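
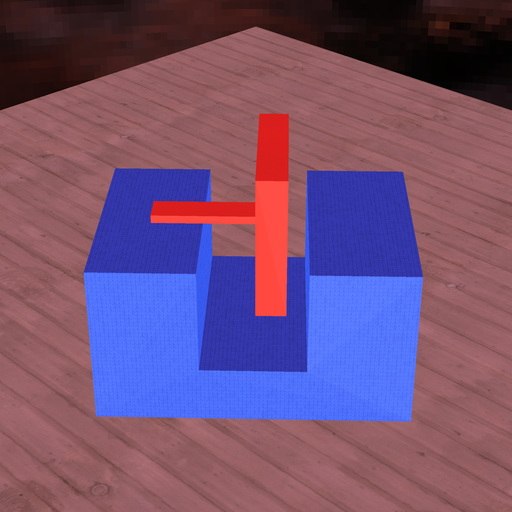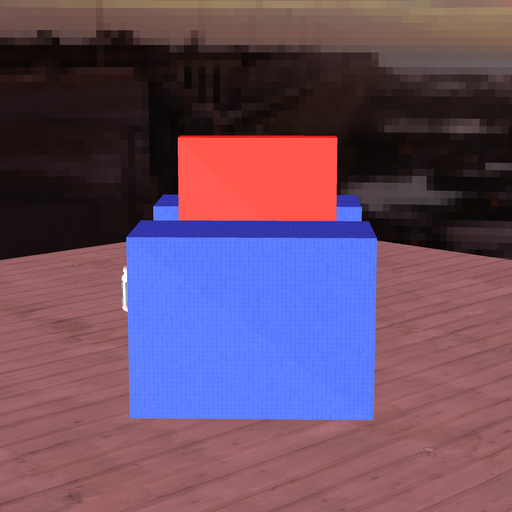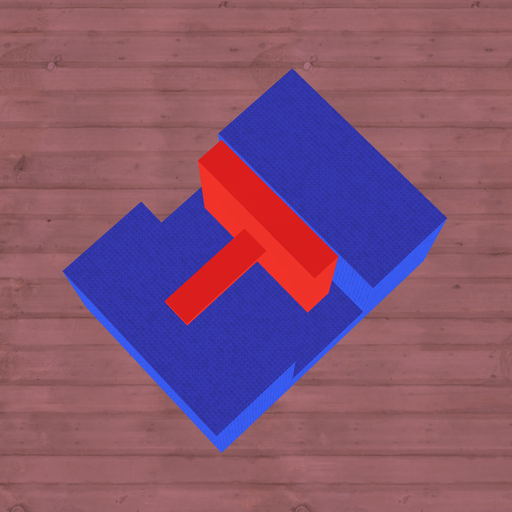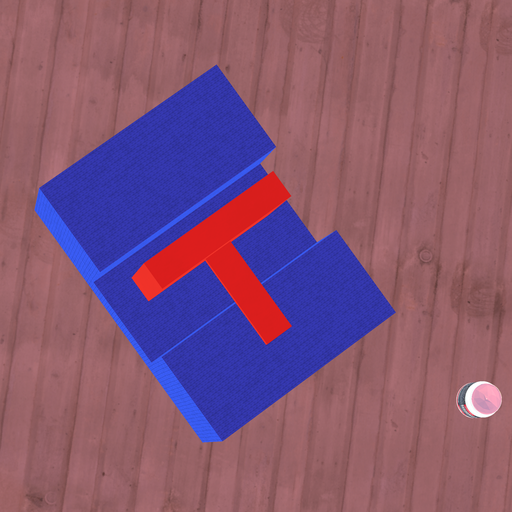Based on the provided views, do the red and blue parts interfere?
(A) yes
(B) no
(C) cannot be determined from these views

(B) no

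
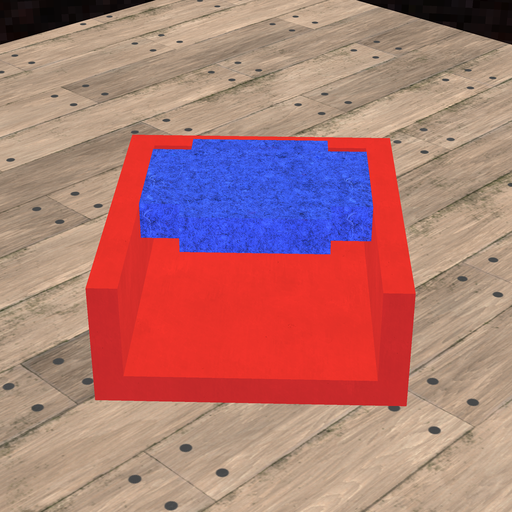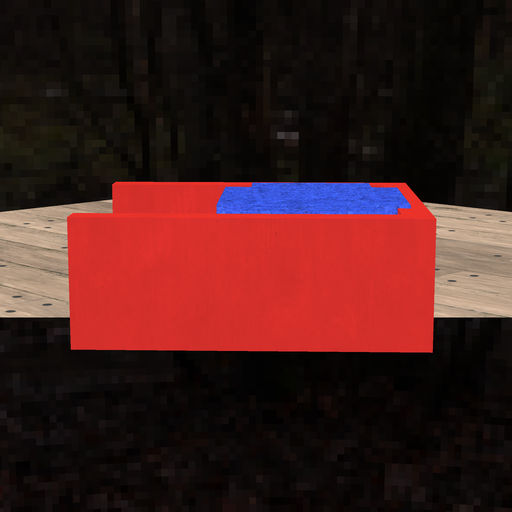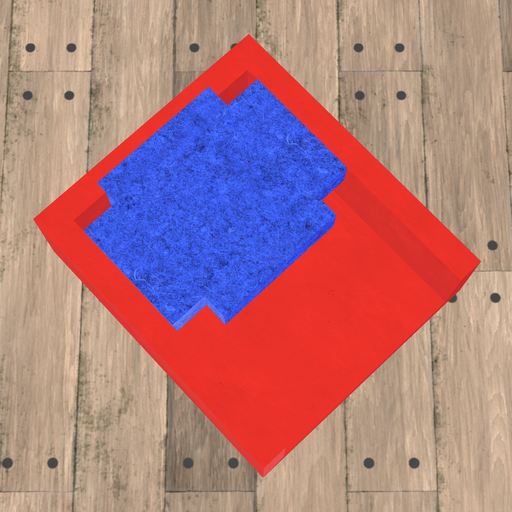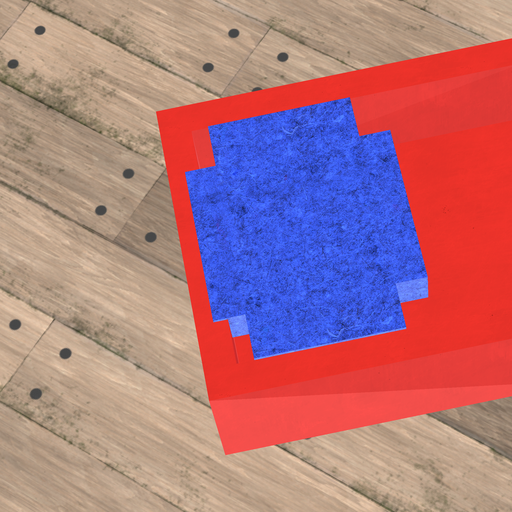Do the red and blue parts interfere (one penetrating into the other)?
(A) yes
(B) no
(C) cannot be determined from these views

(A) yes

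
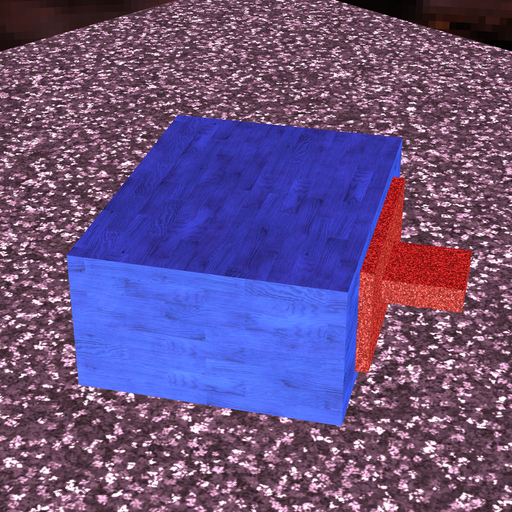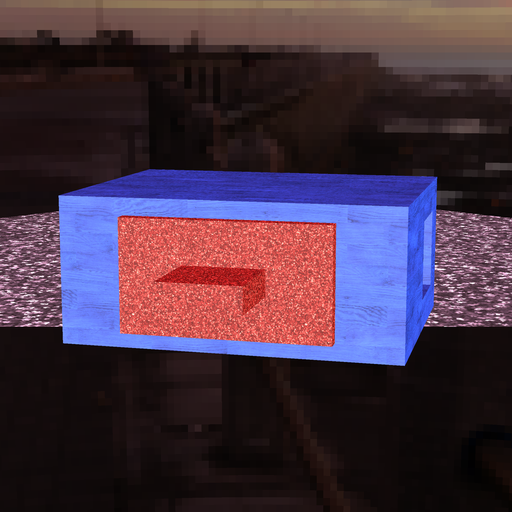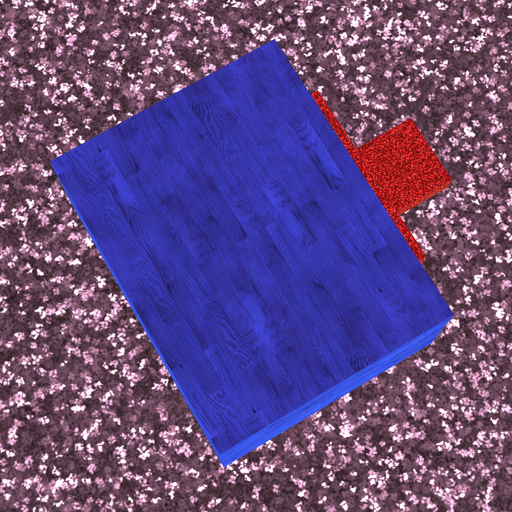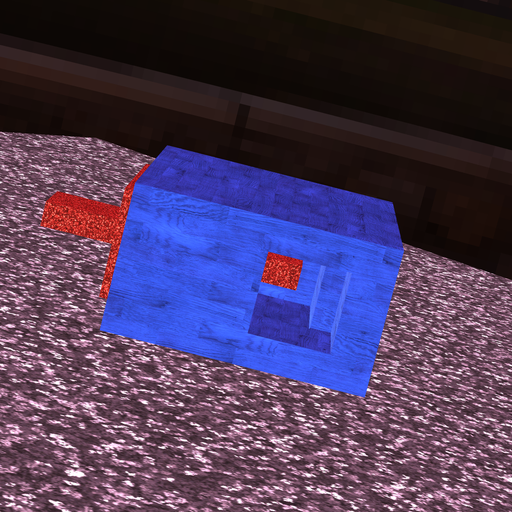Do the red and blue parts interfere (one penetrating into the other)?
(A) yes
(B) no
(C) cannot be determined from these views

(B) no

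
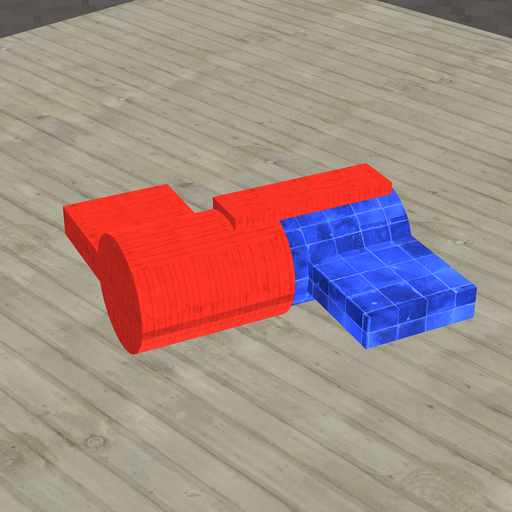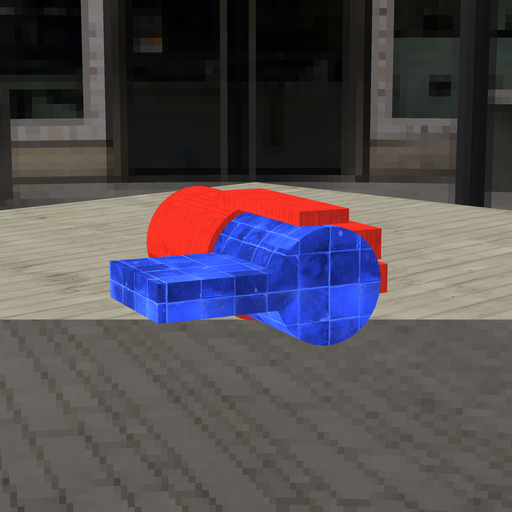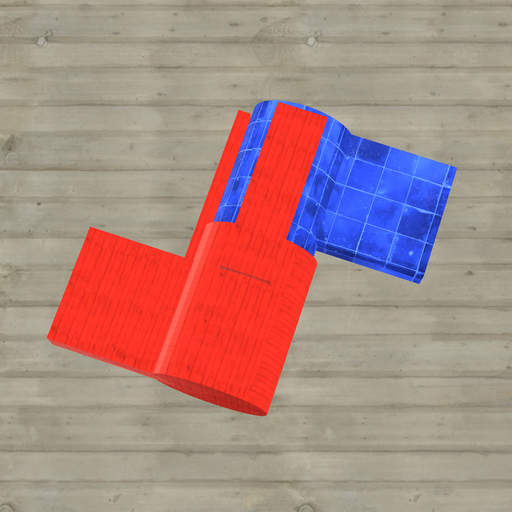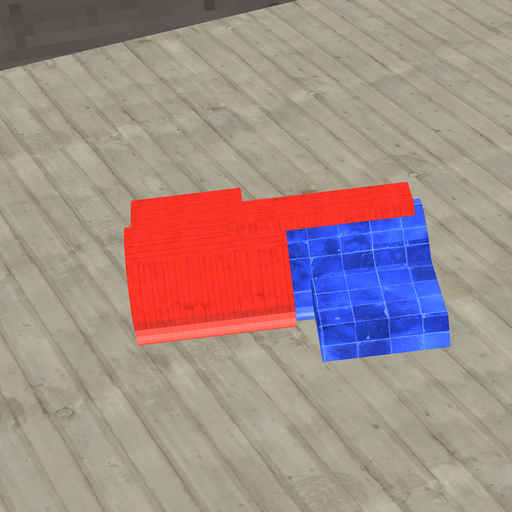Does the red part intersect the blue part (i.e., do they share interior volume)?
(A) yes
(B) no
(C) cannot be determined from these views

(A) yes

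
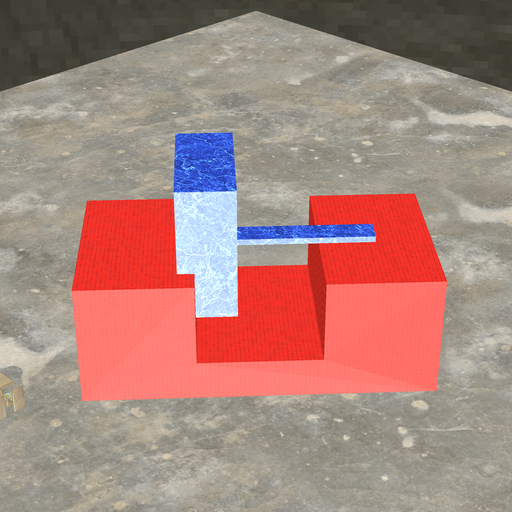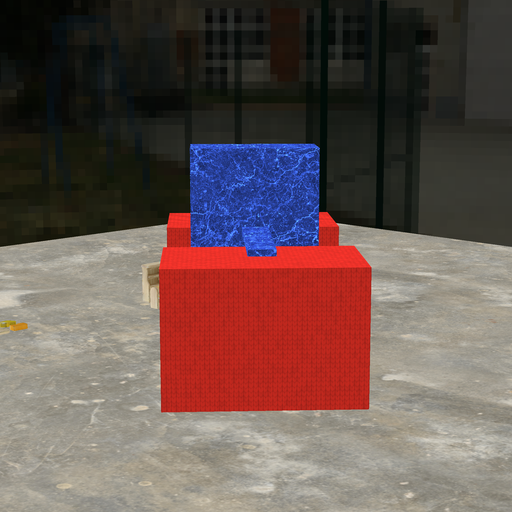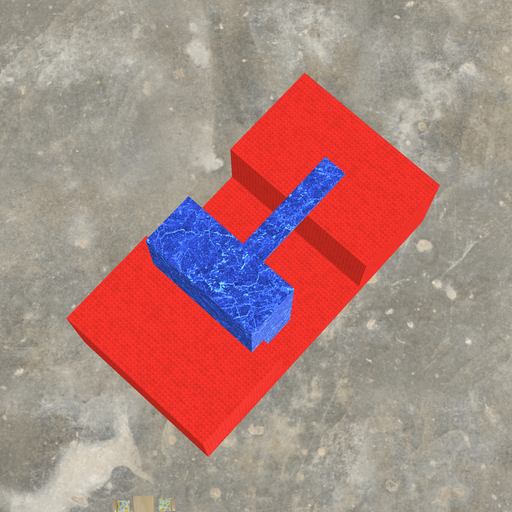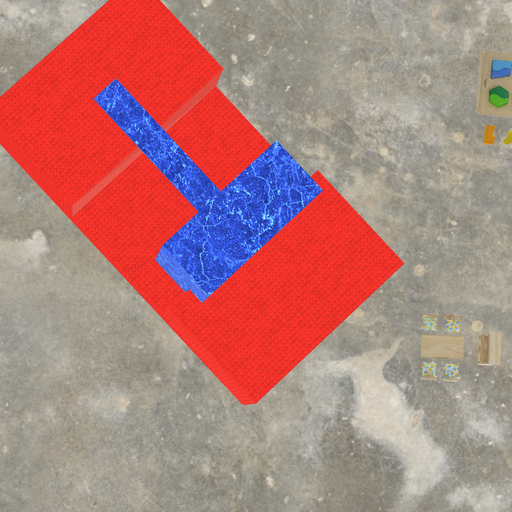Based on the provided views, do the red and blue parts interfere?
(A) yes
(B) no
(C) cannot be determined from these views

(A) yes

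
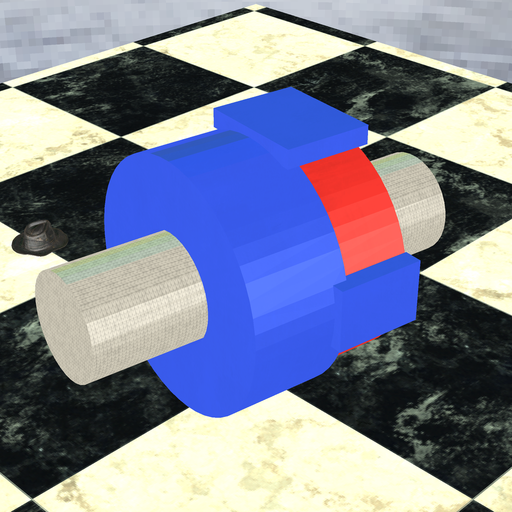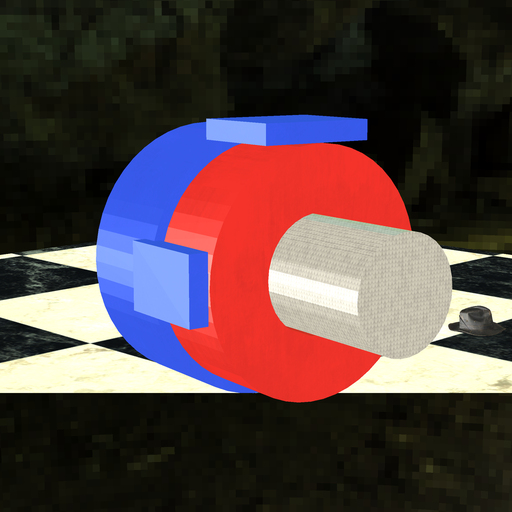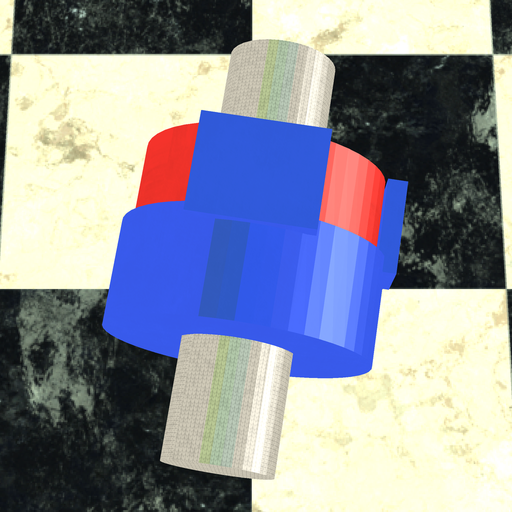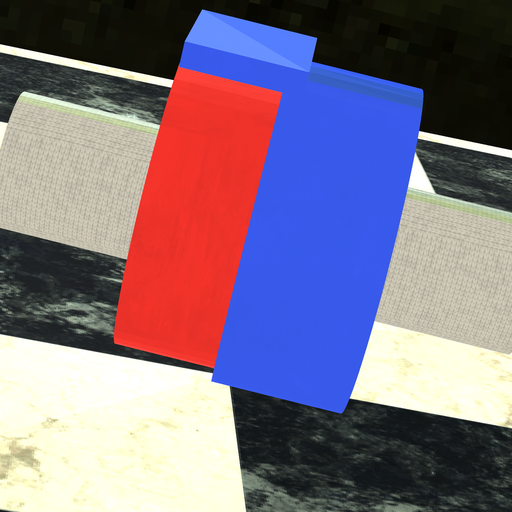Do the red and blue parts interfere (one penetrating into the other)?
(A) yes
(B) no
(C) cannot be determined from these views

(A) yes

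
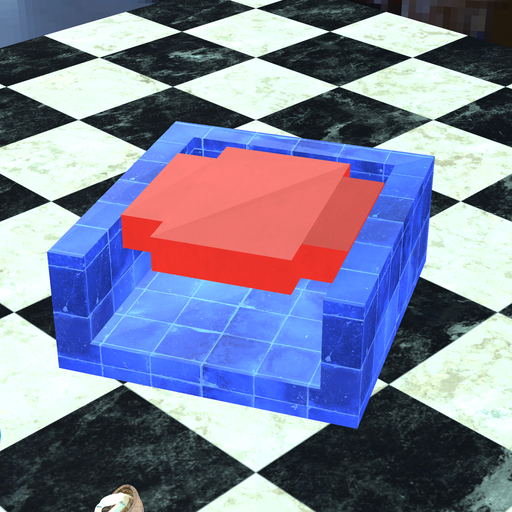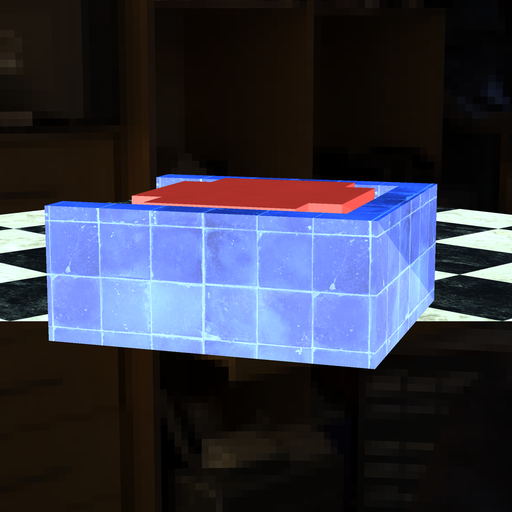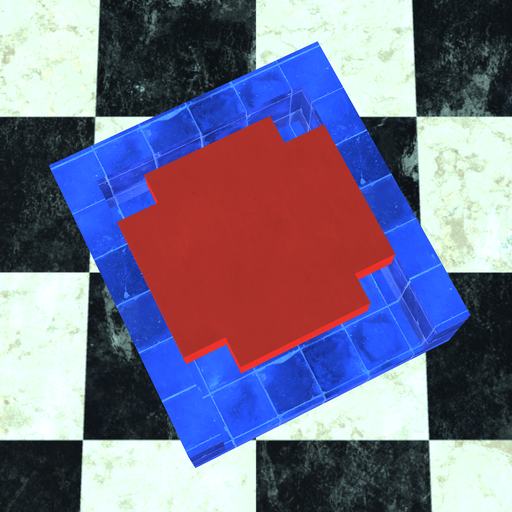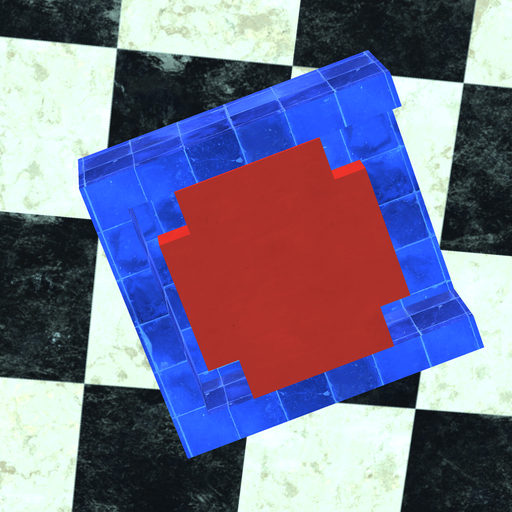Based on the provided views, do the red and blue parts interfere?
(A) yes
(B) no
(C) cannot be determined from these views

(B) no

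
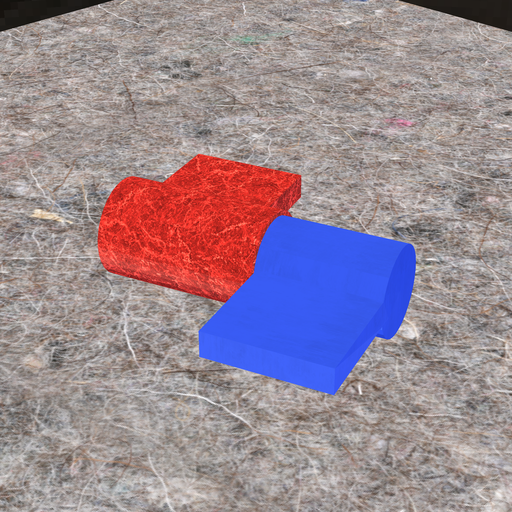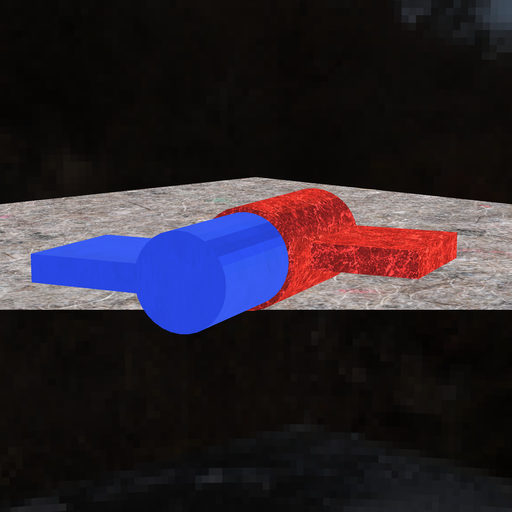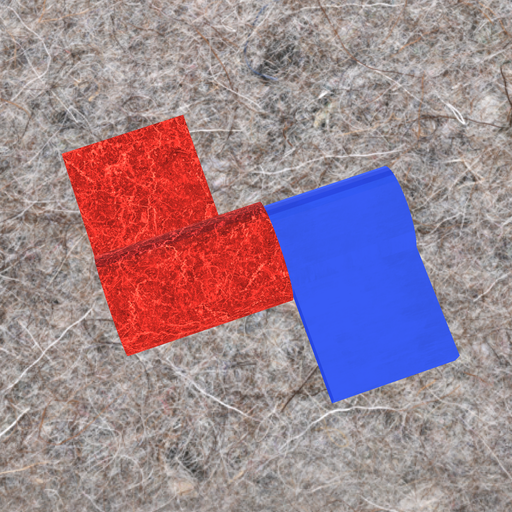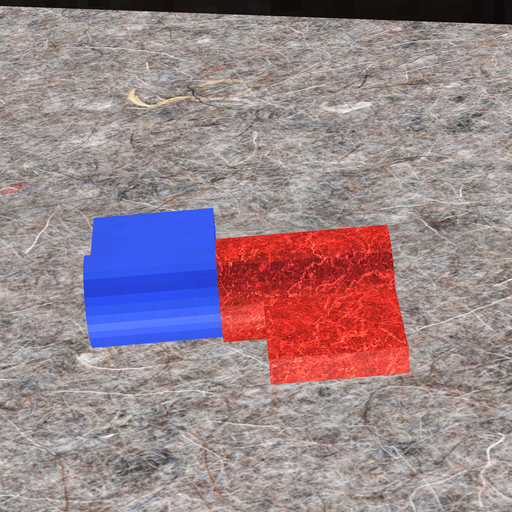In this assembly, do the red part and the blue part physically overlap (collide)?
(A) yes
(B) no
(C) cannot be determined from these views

(A) yes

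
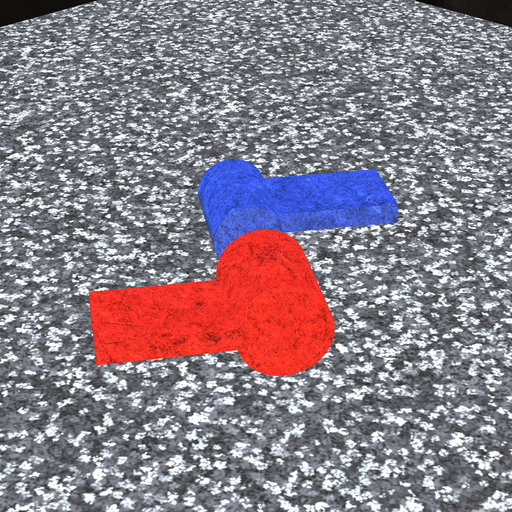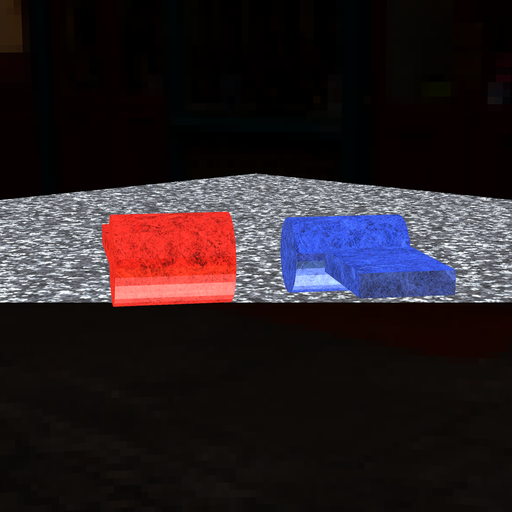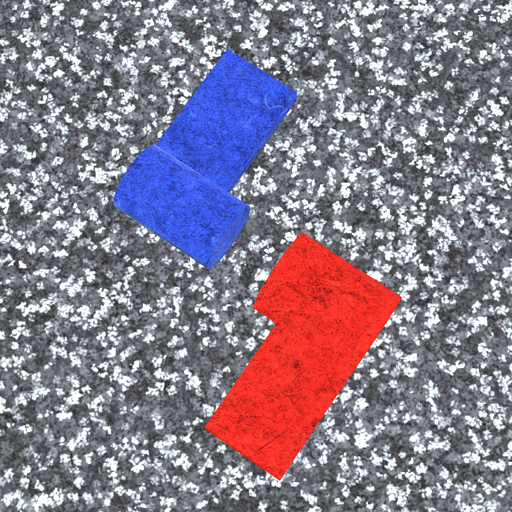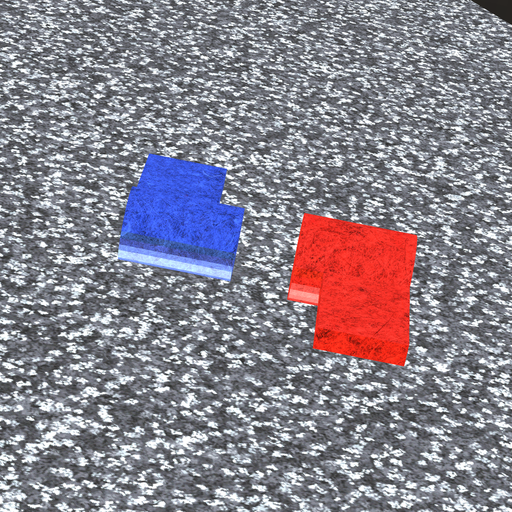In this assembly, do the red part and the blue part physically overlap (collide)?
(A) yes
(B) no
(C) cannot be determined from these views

(B) no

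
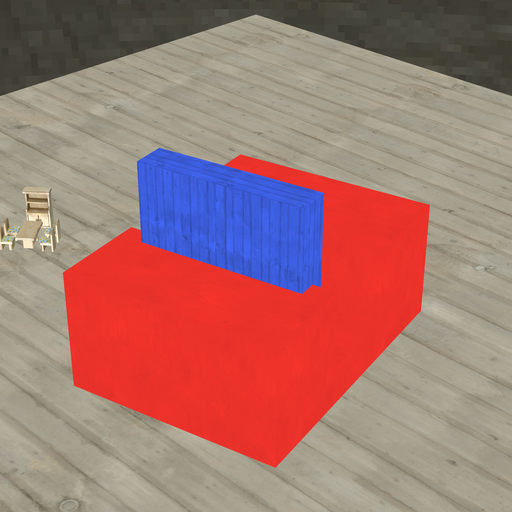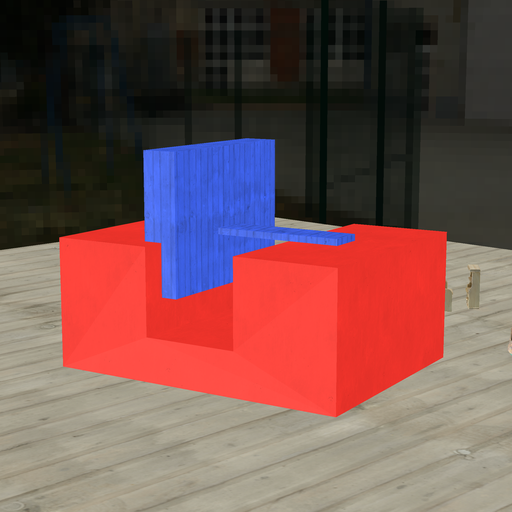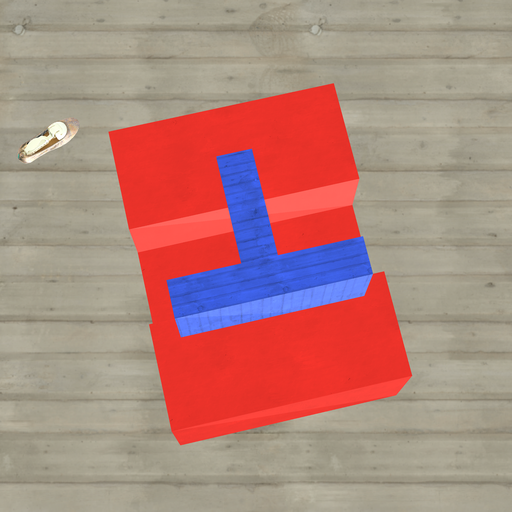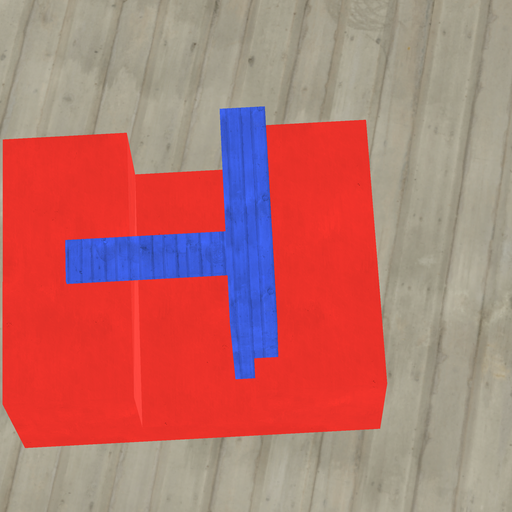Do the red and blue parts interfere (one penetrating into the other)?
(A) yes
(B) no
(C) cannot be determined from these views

(A) yes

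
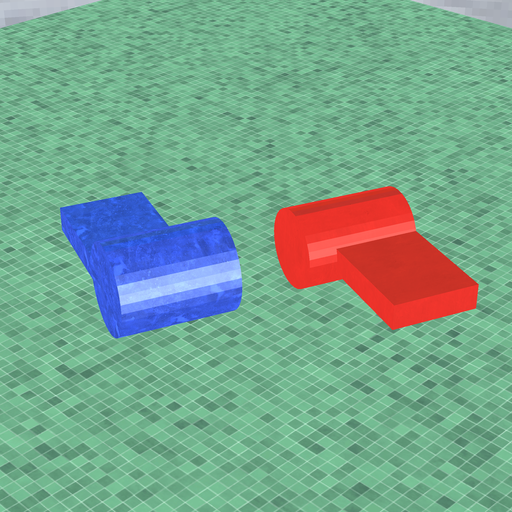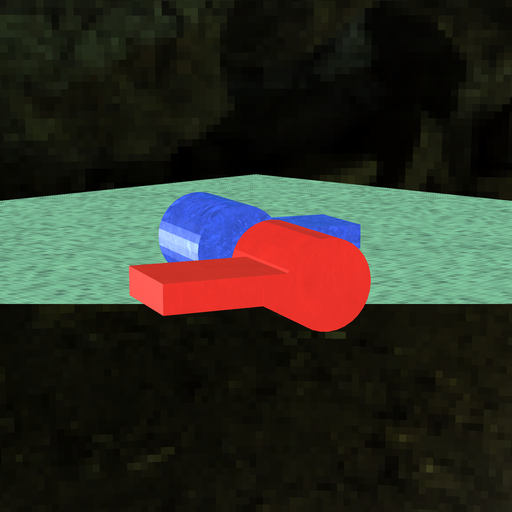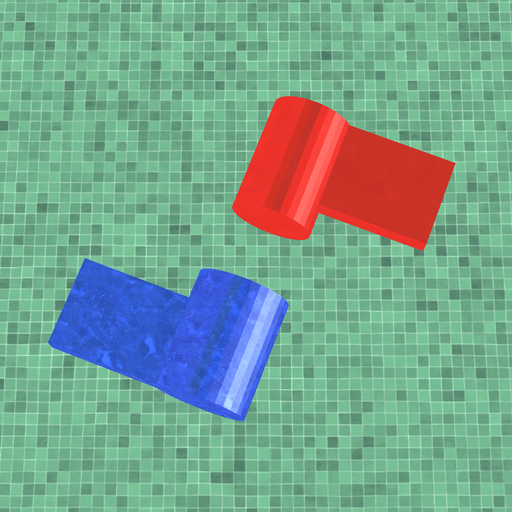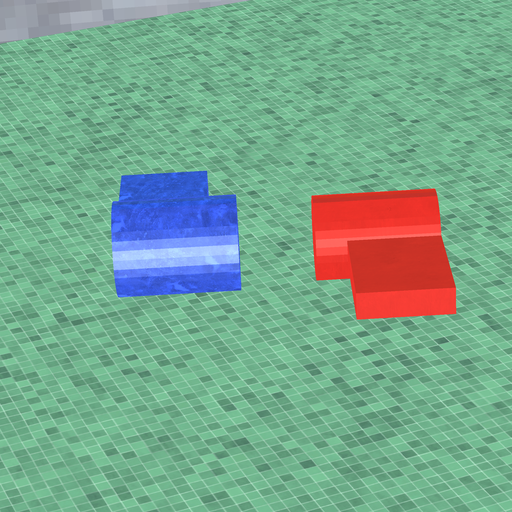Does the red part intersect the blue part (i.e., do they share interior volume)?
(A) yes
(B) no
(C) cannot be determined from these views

(B) no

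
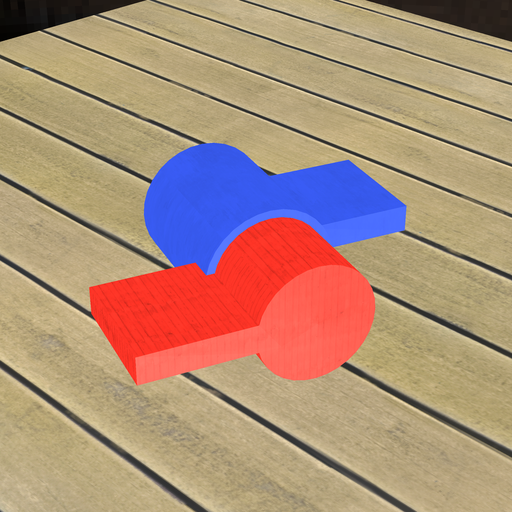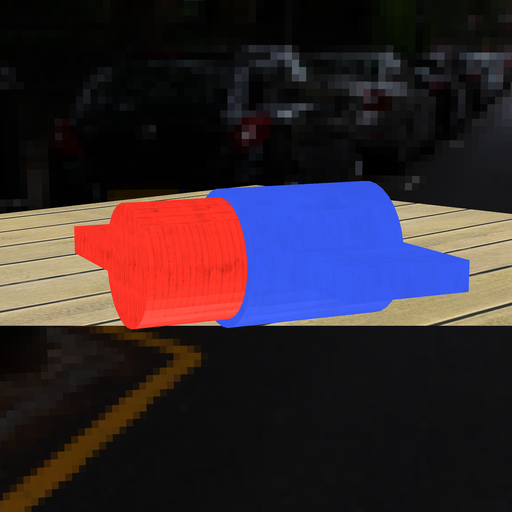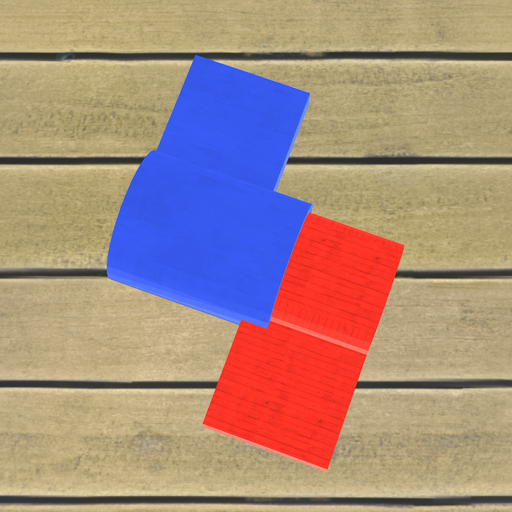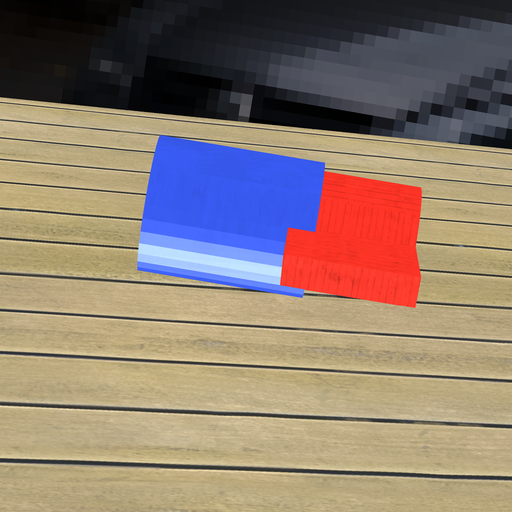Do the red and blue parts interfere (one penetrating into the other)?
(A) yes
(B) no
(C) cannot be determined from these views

(A) yes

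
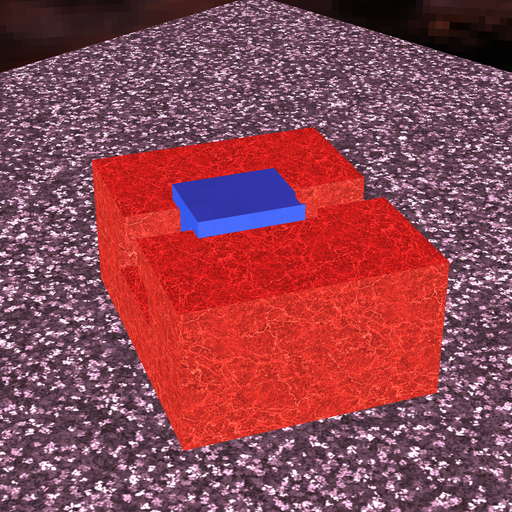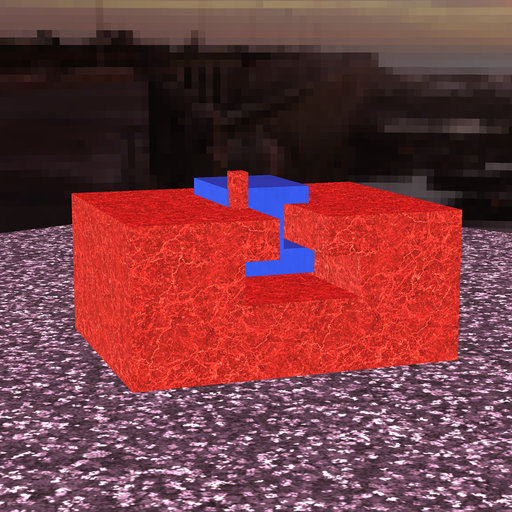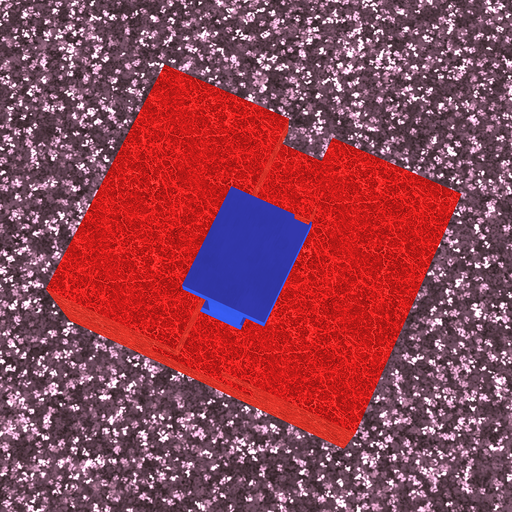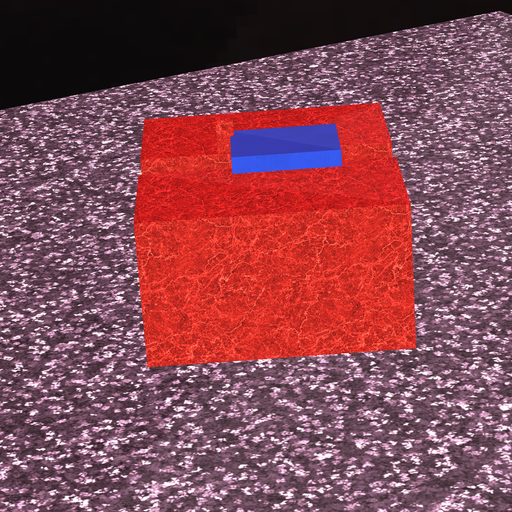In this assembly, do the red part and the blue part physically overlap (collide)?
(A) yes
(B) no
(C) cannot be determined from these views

(A) yes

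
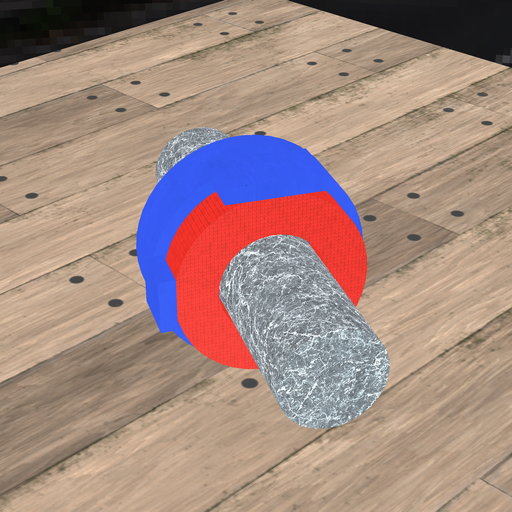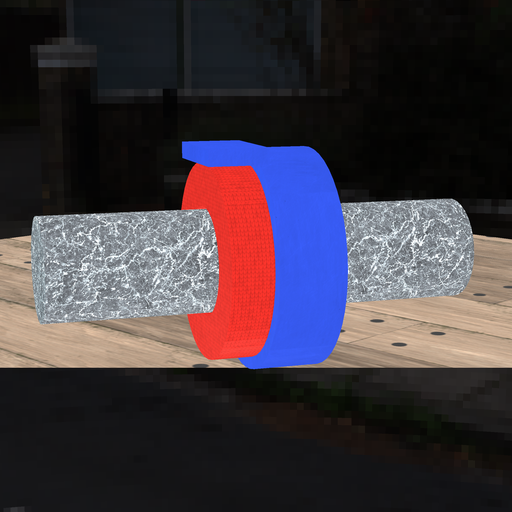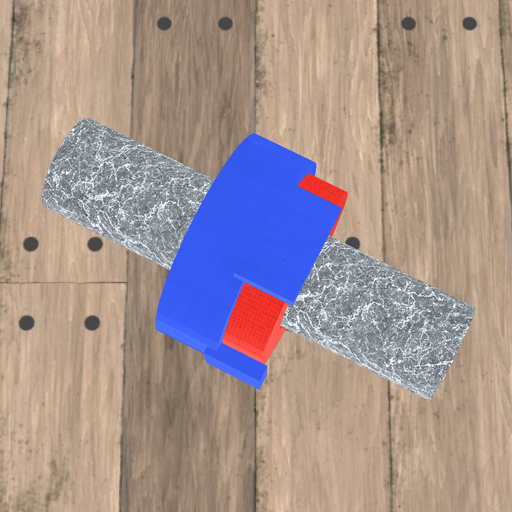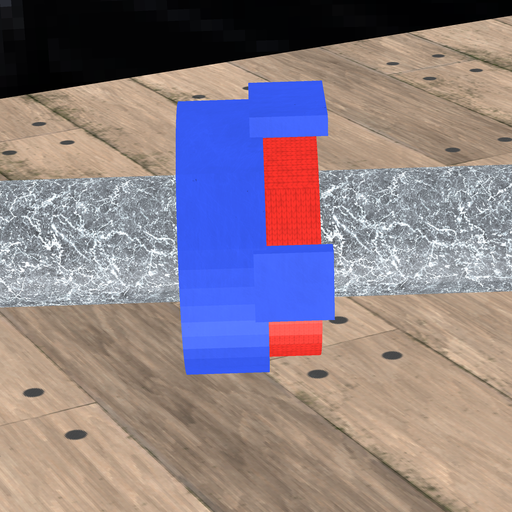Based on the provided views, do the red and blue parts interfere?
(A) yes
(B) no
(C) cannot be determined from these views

(A) yes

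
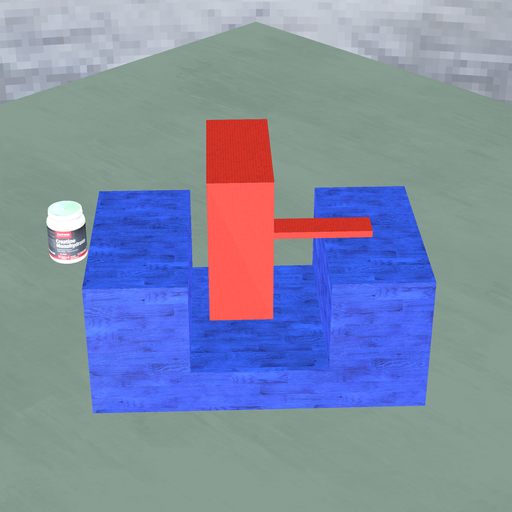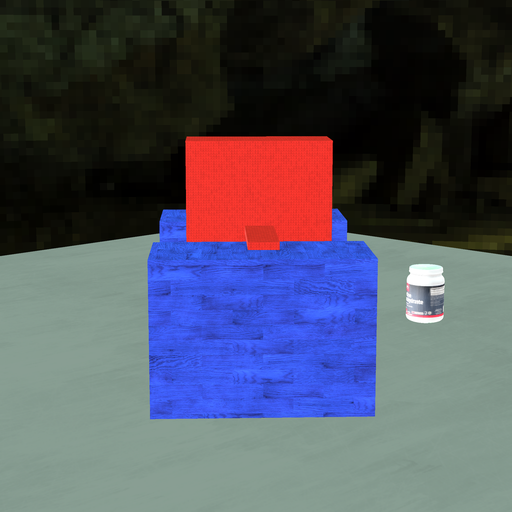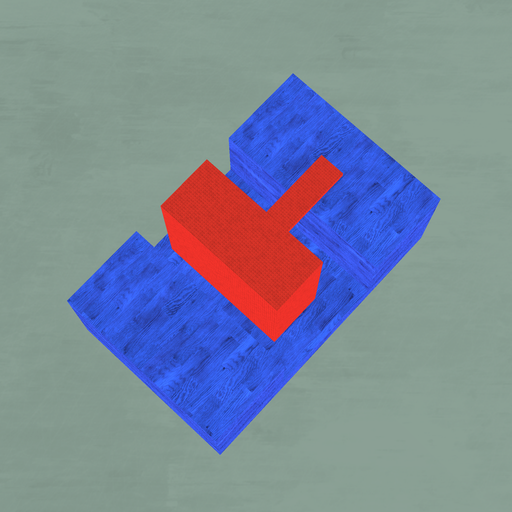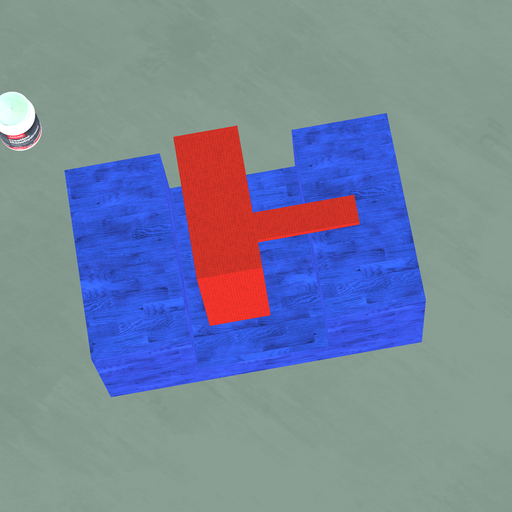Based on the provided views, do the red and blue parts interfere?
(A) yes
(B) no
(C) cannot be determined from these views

(B) no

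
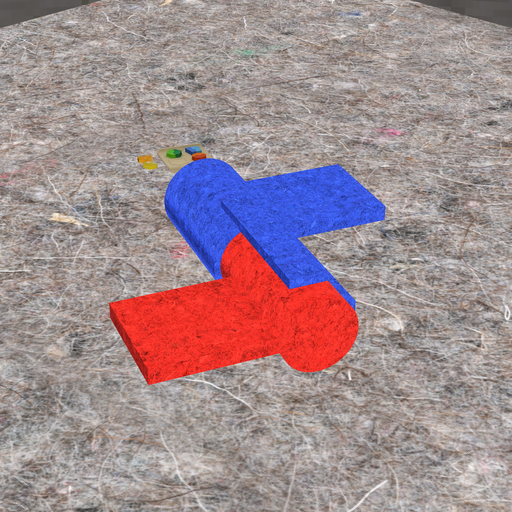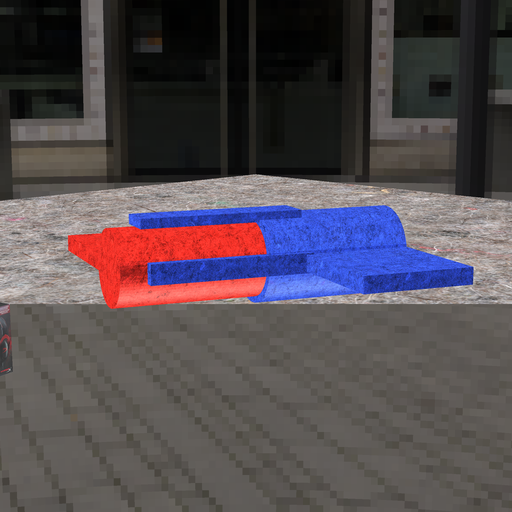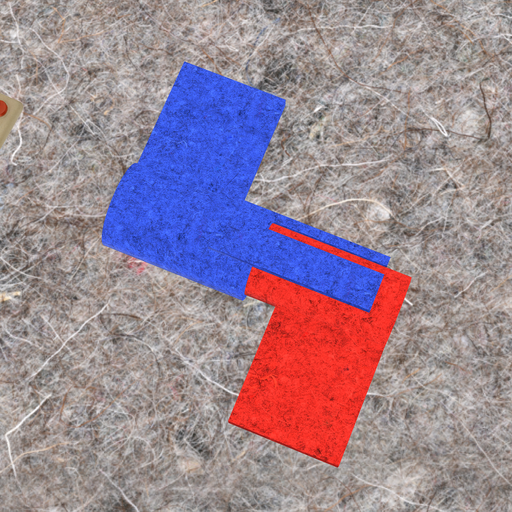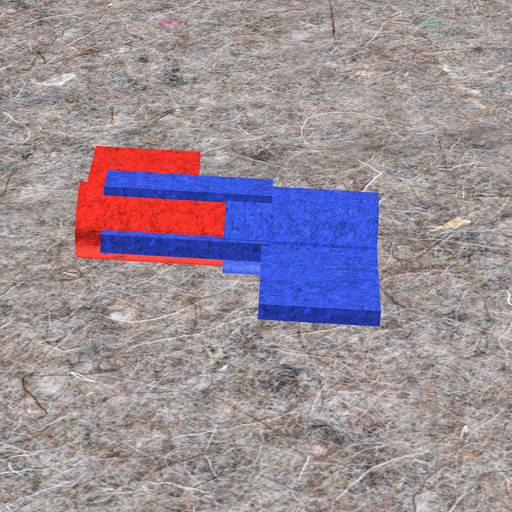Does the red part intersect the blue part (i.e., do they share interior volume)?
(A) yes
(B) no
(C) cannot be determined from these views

(A) yes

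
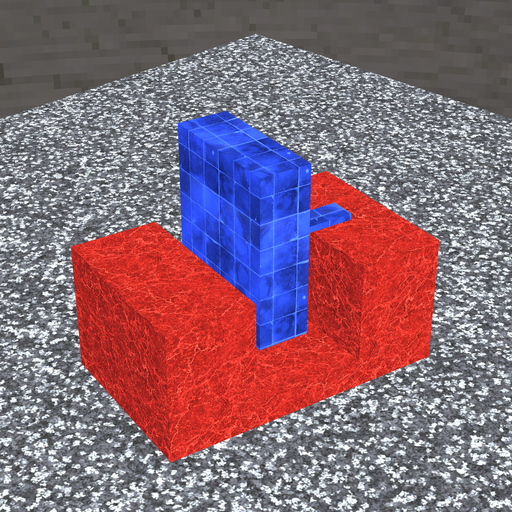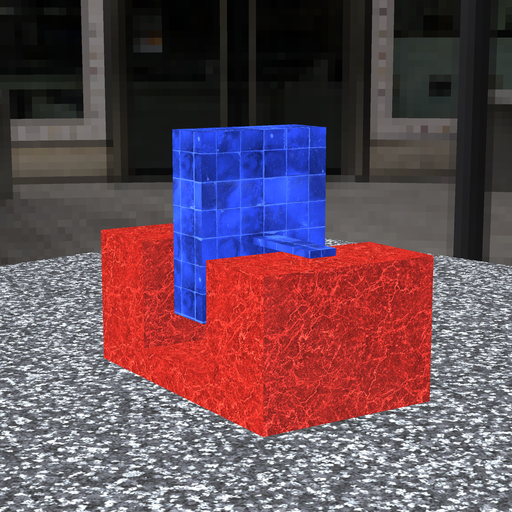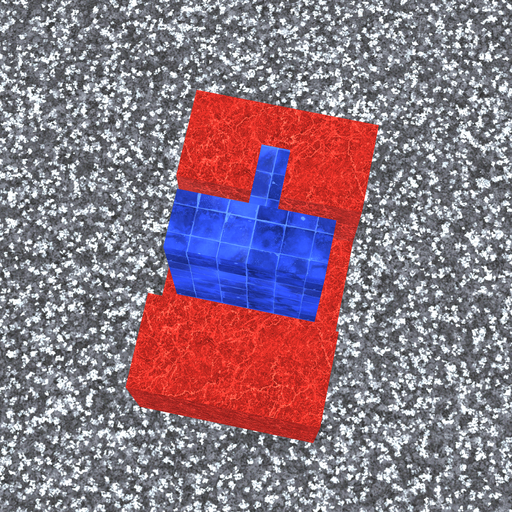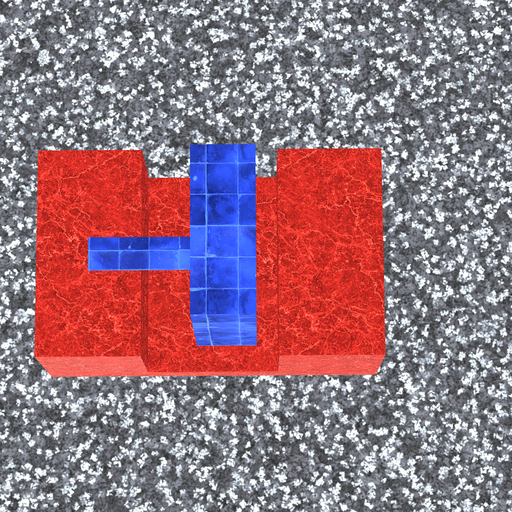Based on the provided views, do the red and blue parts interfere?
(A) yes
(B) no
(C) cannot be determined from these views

(B) no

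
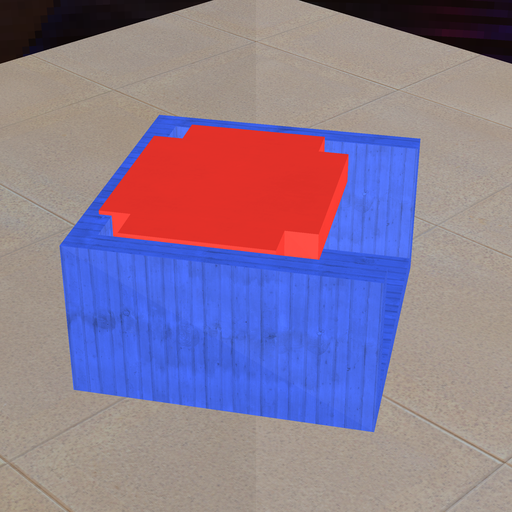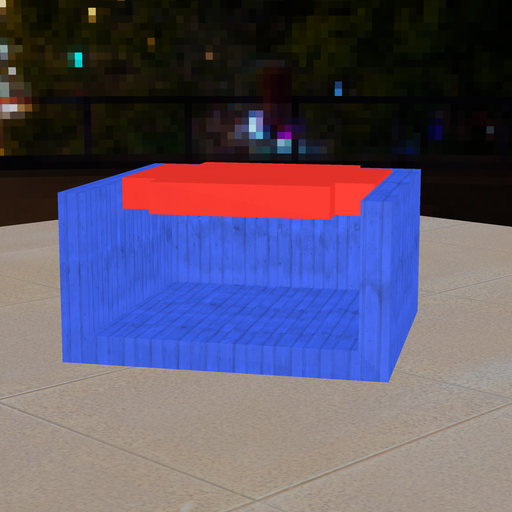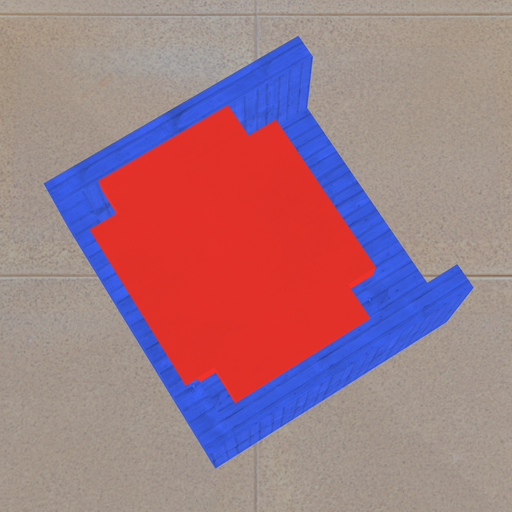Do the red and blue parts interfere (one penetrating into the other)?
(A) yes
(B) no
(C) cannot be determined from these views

(A) yes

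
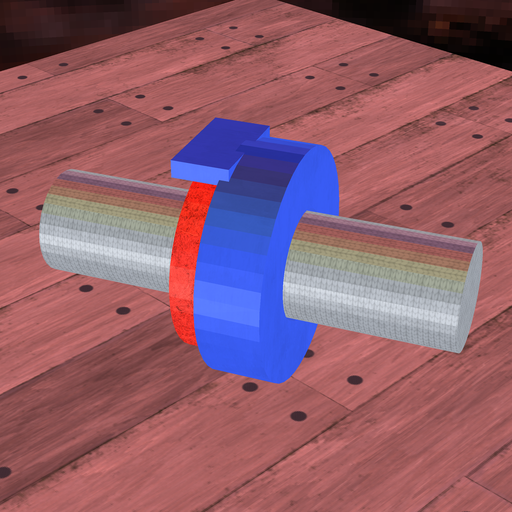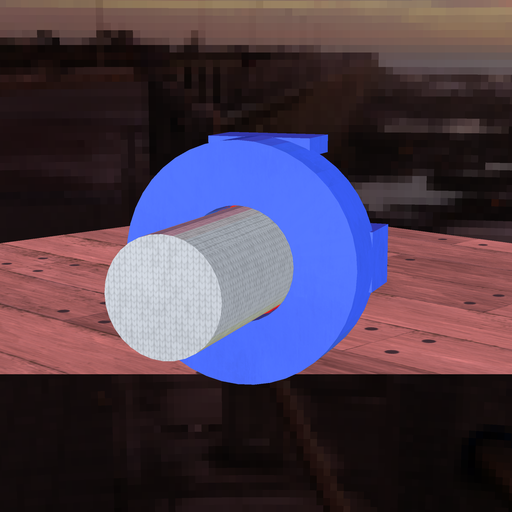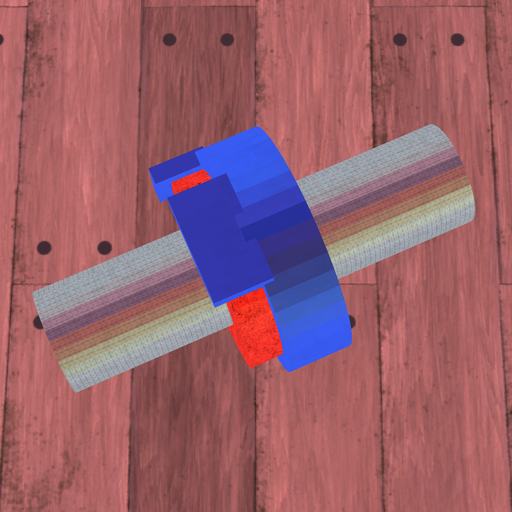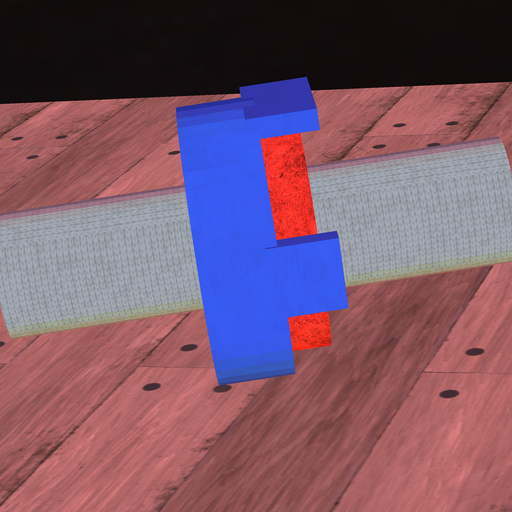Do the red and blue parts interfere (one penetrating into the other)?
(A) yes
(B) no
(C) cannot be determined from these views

(A) yes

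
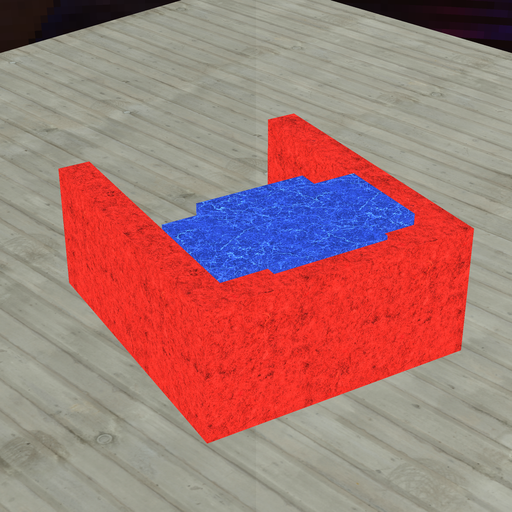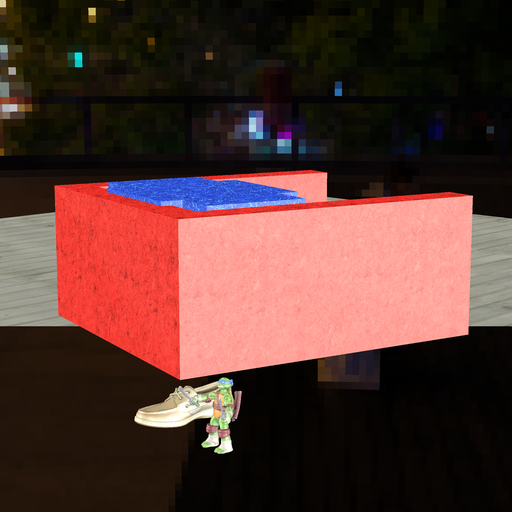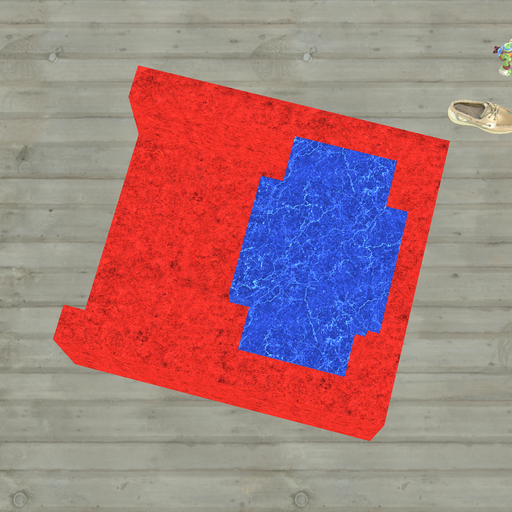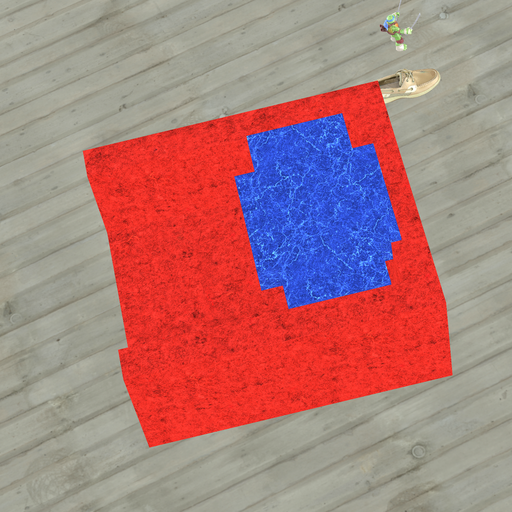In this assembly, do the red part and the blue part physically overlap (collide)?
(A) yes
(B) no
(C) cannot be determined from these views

(A) yes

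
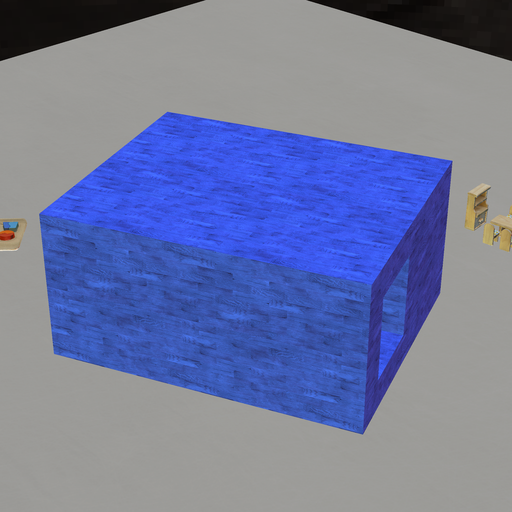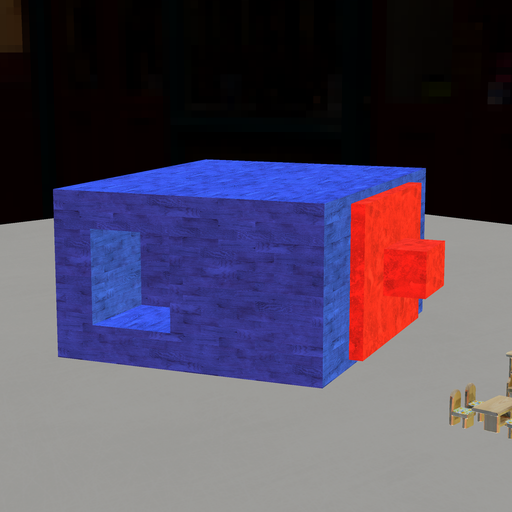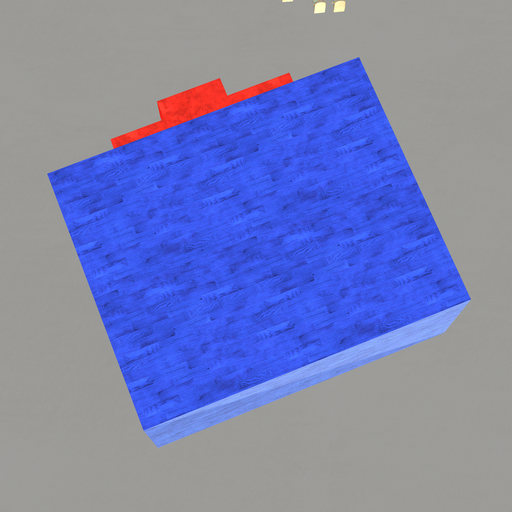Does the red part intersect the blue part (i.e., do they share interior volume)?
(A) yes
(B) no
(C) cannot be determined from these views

(C) cannot be determined from these views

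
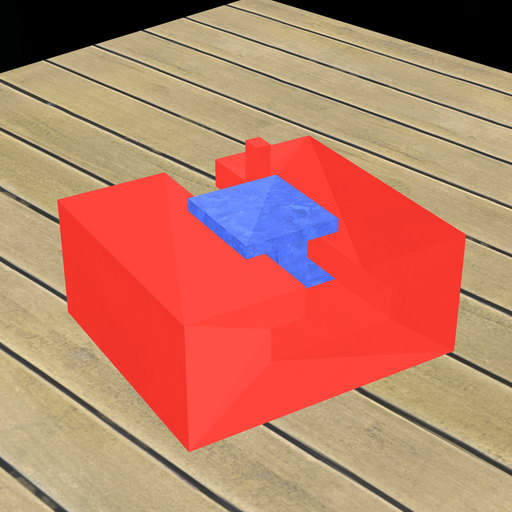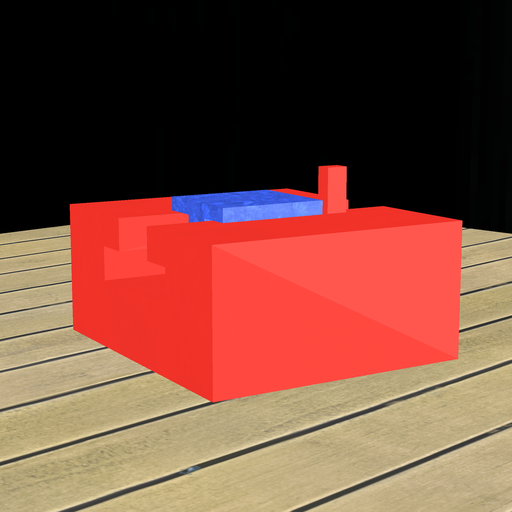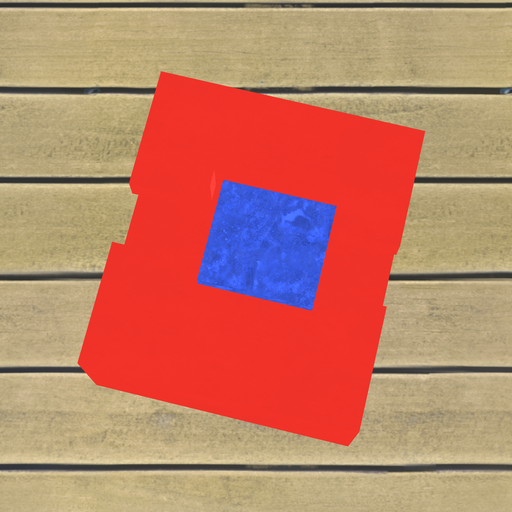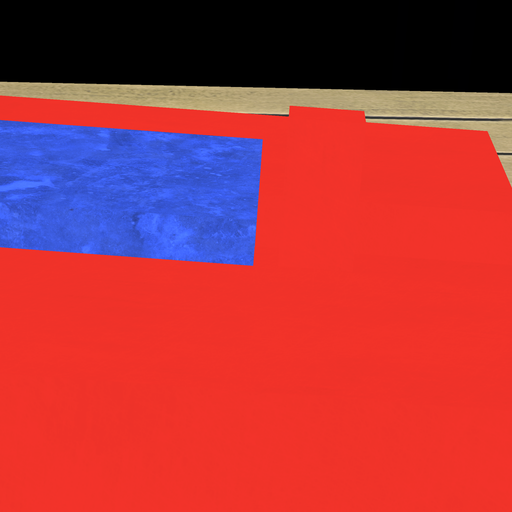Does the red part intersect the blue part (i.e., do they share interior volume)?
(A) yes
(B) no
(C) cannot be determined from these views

(B) no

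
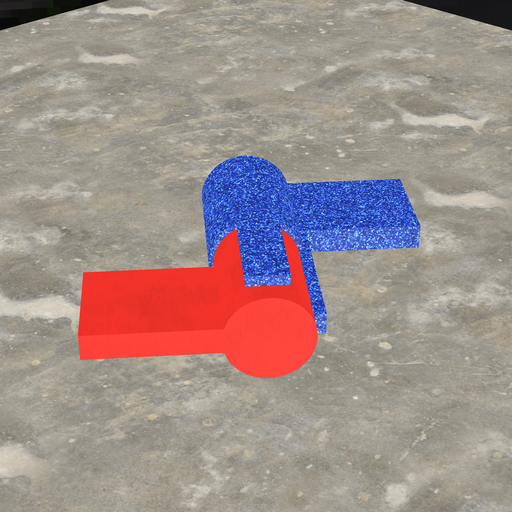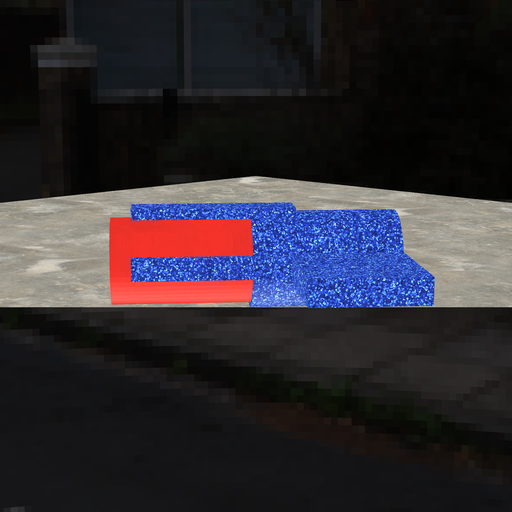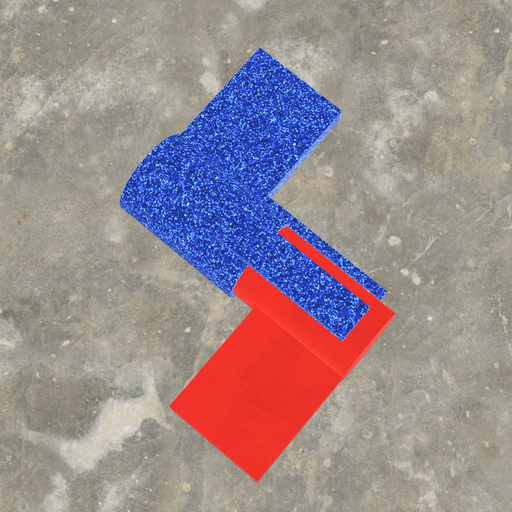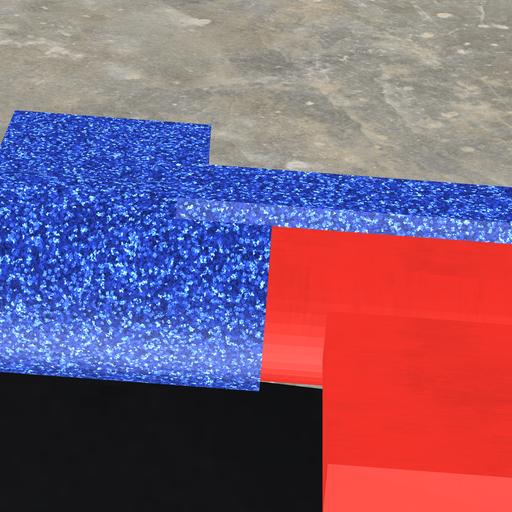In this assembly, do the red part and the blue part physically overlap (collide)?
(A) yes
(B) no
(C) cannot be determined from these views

(A) yes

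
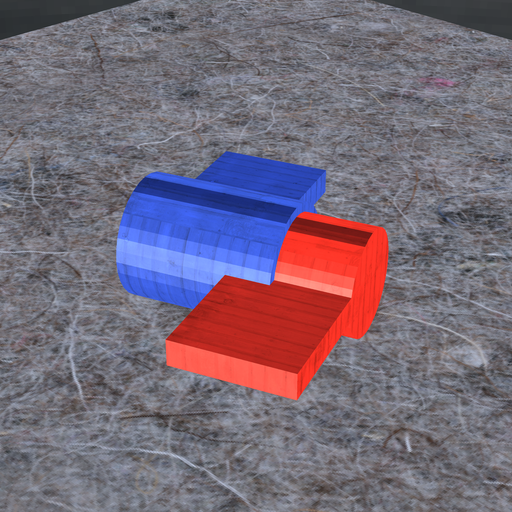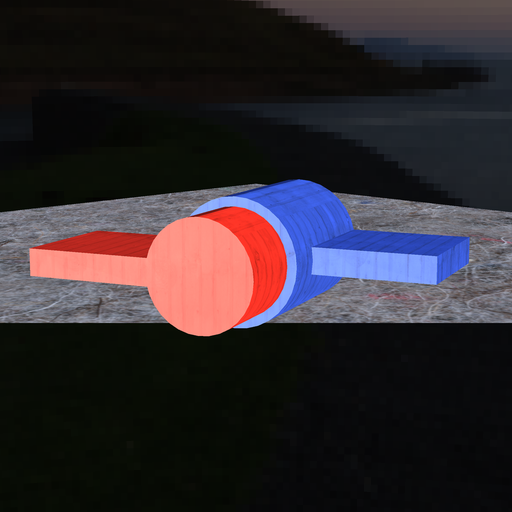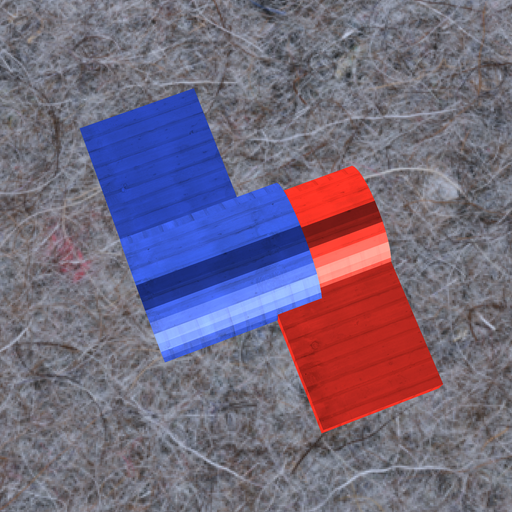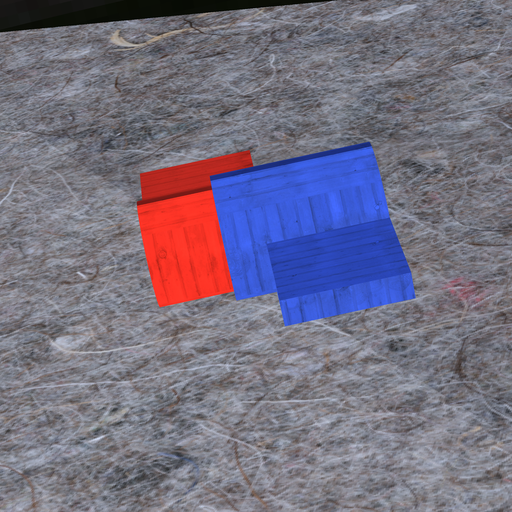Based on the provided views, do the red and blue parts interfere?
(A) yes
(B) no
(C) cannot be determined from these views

(A) yes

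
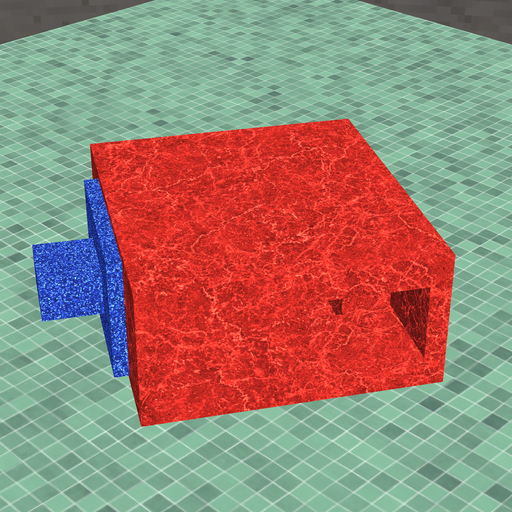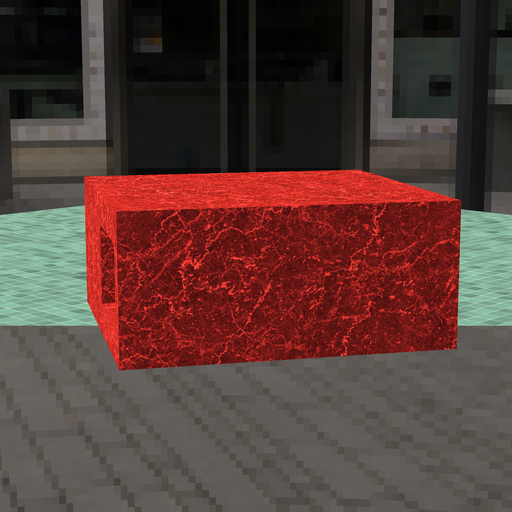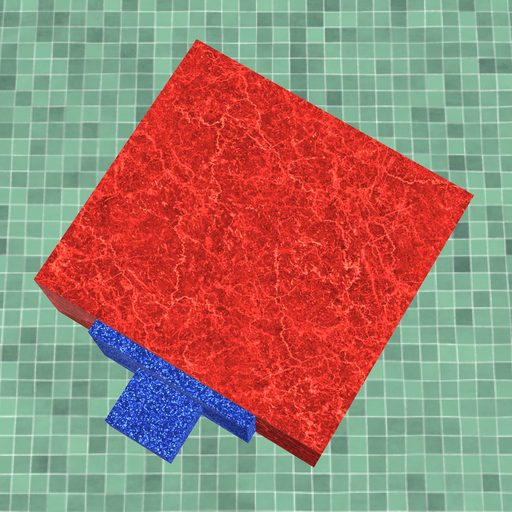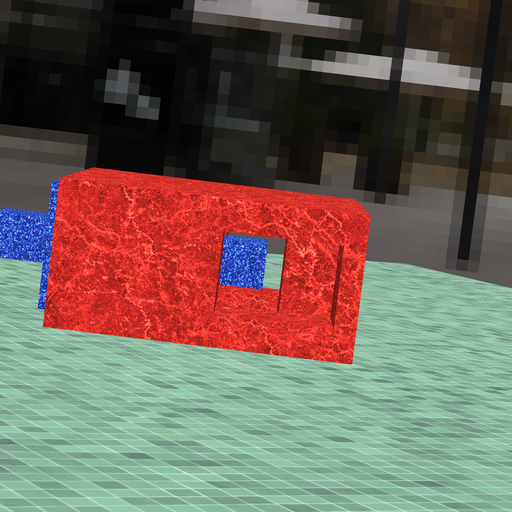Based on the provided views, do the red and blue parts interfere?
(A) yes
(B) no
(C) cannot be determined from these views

(B) no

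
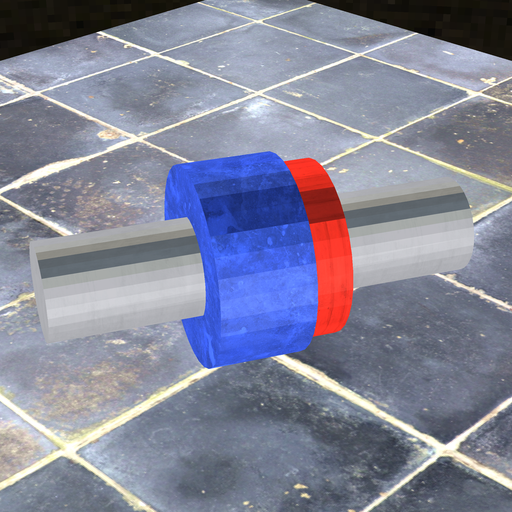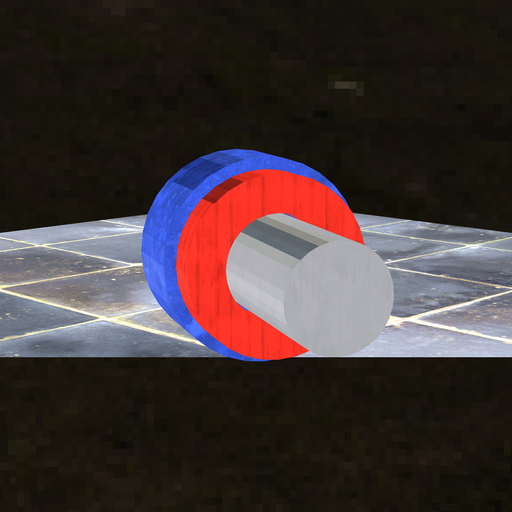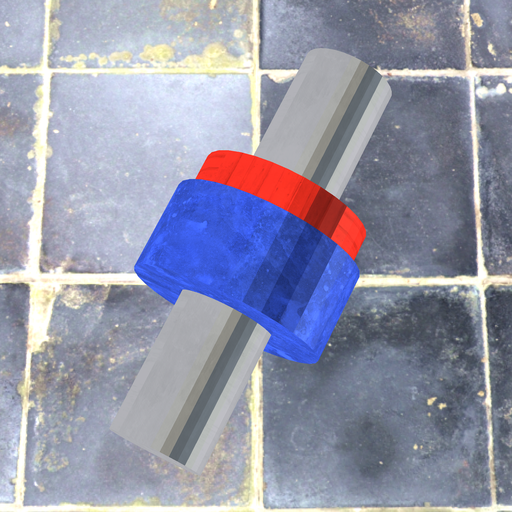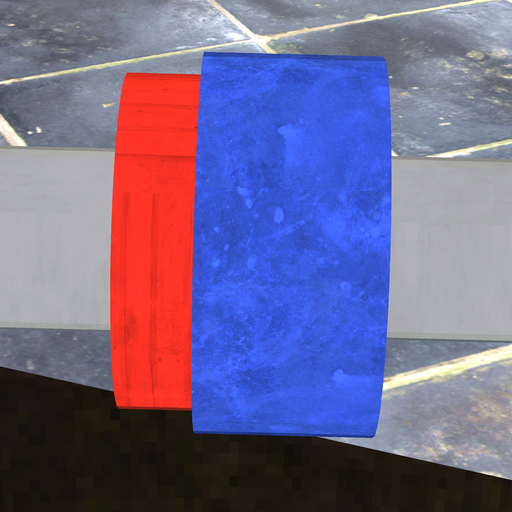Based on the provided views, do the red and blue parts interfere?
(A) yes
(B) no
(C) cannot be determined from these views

(A) yes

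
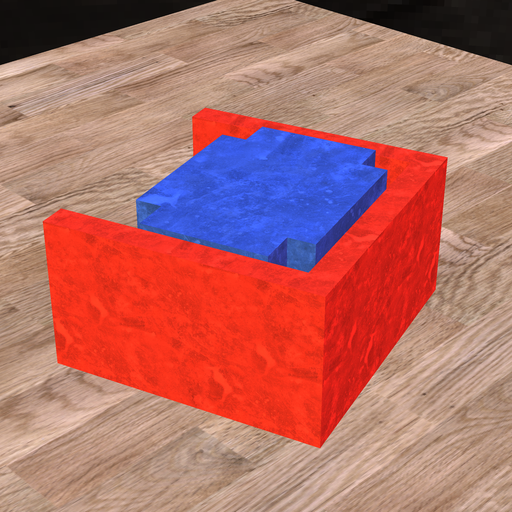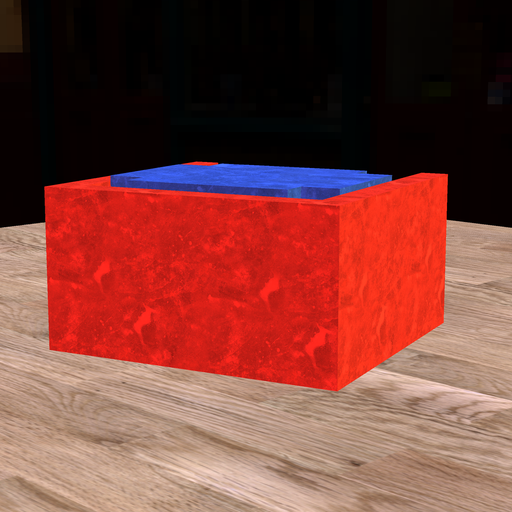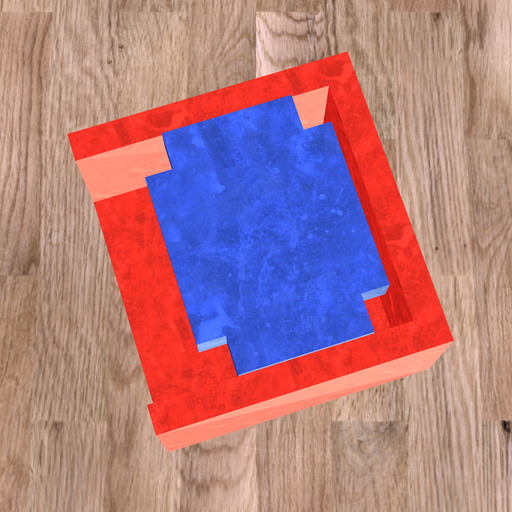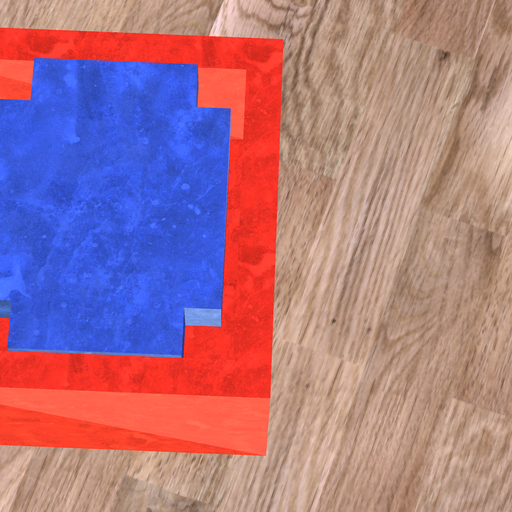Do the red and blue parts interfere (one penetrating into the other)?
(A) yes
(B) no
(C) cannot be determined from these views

(B) no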